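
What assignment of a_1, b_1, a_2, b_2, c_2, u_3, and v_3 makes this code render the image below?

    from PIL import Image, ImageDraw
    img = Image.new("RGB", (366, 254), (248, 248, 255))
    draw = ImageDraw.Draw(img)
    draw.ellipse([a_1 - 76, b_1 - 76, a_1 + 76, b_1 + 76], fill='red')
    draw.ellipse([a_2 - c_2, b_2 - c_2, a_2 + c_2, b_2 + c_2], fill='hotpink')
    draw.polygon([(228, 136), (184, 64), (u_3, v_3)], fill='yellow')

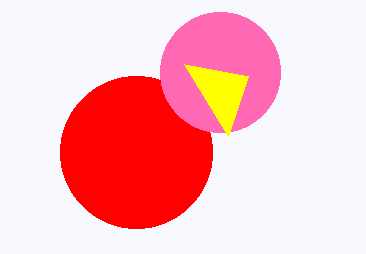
a_1 = 136
b_1 = 152
a_2 = 220
b_2 = 72
c_2 = 60
u_3 = 248
v_3 = 76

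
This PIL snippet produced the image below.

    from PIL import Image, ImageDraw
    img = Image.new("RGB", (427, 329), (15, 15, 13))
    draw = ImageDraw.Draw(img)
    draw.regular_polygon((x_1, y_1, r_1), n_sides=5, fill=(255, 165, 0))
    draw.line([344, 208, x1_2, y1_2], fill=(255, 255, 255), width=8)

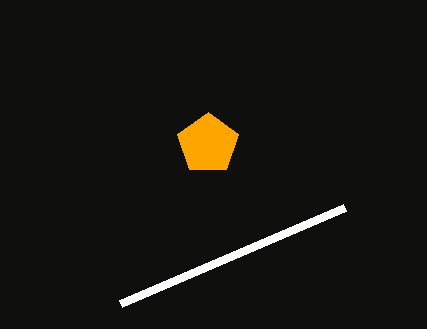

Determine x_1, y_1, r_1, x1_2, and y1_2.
x_1 = 208
y_1 = 144
r_1 = 32
x1_2 = 120
y1_2 = 304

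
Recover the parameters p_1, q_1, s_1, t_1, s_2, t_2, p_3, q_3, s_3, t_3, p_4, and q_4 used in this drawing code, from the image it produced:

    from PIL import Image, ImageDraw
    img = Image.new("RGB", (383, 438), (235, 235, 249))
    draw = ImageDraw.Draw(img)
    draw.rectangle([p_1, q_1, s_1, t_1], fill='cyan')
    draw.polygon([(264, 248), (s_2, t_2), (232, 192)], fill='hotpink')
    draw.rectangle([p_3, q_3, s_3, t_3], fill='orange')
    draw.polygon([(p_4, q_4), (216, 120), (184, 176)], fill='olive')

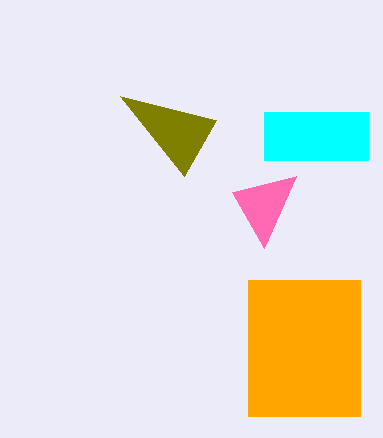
p_1 = 264; q_1 = 112; s_1 = 368; t_1 = 160; s_2 = 296; t_2 = 176; p_3 = 248; q_3 = 280; s_3 = 360; t_3 = 416; p_4 = 120; q_4 = 96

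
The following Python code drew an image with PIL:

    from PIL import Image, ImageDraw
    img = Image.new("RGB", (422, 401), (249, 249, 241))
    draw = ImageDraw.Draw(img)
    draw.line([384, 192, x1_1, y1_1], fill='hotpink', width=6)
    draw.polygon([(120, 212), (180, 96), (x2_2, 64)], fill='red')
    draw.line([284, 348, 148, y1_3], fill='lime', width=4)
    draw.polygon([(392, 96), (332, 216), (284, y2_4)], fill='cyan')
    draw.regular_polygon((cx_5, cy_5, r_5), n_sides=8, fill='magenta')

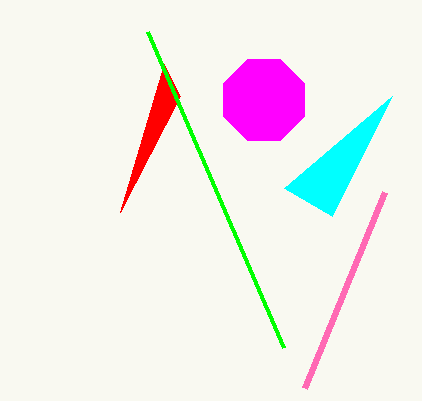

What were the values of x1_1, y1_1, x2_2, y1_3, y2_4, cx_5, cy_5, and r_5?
x1_1 = 304; y1_1 = 388; x2_2 = 164; y1_3 = 32; y2_4 = 188; cx_5 = 264; cy_5 = 100; r_5 = 44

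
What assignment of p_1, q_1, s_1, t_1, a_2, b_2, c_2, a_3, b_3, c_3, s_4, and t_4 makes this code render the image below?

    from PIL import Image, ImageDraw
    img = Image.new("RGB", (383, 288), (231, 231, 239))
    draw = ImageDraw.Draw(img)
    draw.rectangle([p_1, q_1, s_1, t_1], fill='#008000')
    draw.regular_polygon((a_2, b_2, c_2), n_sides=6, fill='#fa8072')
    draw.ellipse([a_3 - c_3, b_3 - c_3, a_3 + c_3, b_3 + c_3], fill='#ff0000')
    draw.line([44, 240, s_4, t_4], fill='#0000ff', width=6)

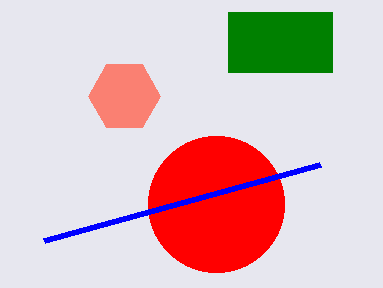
p_1 = 228; q_1 = 12; s_1 = 332; t_1 = 72; a_2 = 124; b_2 = 96; c_2 = 36; a_3 = 216; b_3 = 204; c_3 = 68; s_4 = 320; t_4 = 164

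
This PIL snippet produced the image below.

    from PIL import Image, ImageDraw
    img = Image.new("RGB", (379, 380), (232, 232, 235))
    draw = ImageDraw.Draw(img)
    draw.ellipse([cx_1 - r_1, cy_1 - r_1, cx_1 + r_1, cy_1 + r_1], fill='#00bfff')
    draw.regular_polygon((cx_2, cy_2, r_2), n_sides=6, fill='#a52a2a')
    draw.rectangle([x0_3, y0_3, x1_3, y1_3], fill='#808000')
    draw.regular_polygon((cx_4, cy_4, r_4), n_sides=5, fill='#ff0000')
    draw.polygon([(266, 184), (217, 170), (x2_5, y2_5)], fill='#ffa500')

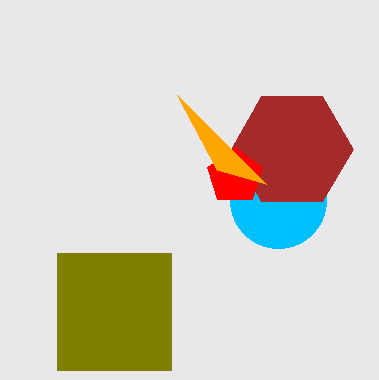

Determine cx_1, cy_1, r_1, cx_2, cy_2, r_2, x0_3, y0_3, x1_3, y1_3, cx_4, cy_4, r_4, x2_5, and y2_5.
cx_1 = 278, cy_1 = 200, r_1 = 48, cx_2 = 292, cy_2 = 149, r_2 = 61, x0_3 = 57, y0_3 = 253, x1_3 = 171, y1_3 = 370, cx_4 = 235, cy_4 = 176, r_4 = 29, x2_5 = 177, y2_5 = 95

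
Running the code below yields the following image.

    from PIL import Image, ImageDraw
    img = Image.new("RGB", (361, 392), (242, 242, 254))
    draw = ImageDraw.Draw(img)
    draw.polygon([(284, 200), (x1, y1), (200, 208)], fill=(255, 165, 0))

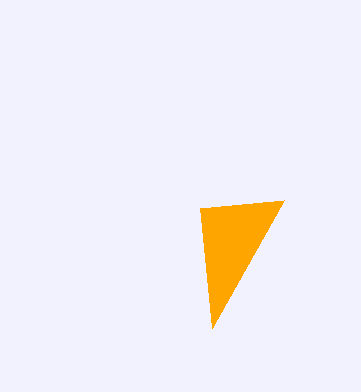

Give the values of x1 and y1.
x1 = 212, y1 = 328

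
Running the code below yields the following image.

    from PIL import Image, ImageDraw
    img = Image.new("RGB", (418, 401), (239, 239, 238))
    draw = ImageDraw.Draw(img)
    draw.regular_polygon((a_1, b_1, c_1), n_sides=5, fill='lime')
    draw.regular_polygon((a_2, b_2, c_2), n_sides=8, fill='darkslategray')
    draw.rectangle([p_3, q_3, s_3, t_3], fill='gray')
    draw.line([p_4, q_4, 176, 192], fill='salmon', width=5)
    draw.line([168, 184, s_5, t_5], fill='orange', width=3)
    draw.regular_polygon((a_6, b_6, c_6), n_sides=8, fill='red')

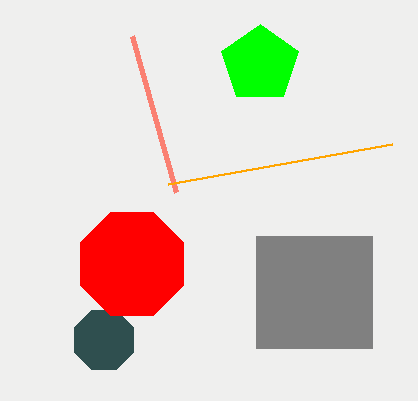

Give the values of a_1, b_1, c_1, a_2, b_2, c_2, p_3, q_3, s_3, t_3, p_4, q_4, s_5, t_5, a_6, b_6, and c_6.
a_1 = 260, b_1 = 64, c_1 = 40, a_2 = 104, b_2 = 340, c_2 = 32, p_3 = 256, q_3 = 236, s_3 = 372, t_3 = 348, p_4 = 132, q_4 = 36, s_5 = 392, t_5 = 144, a_6 = 132, b_6 = 264, c_6 = 56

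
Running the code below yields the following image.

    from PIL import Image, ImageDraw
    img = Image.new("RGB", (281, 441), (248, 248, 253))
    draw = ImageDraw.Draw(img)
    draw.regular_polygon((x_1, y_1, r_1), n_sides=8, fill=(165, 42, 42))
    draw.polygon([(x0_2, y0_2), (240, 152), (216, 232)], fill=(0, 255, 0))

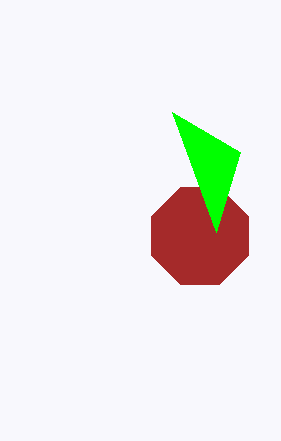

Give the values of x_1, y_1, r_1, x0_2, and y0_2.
x_1 = 200
y_1 = 236
r_1 = 52
x0_2 = 172
y0_2 = 112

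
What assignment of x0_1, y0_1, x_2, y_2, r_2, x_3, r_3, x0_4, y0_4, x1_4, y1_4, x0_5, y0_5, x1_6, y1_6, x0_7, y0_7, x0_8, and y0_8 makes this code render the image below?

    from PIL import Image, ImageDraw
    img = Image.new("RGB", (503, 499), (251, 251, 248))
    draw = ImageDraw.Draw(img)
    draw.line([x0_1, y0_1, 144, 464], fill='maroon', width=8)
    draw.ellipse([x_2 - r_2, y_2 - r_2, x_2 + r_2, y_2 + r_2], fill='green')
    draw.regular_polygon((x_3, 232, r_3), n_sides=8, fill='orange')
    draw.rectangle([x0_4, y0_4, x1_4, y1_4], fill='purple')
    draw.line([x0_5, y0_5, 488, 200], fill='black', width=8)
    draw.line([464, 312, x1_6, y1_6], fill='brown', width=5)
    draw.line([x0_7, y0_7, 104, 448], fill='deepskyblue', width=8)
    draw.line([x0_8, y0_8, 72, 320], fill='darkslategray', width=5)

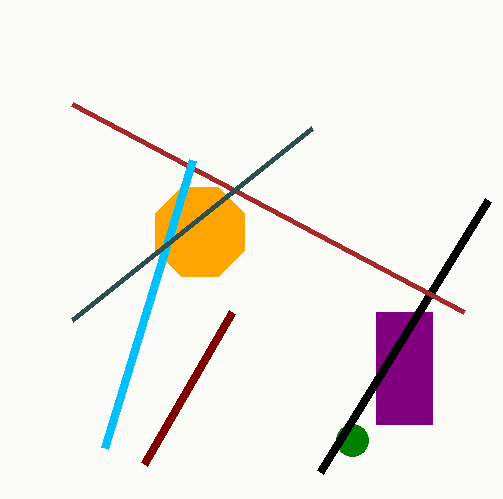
x0_1 = 232, y0_1 = 312, x_2 = 352, y_2 = 440, r_2 = 16, x_3 = 200, r_3 = 48, x0_4 = 376, y0_4 = 312, x1_4 = 432, y1_4 = 424, x0_5 = 320, y0_5 = 472, x1_6 = 72, y1_6 = 104, x0_7 = 192, y0_7 = 160, x0_8 = 312, y0_8 = 128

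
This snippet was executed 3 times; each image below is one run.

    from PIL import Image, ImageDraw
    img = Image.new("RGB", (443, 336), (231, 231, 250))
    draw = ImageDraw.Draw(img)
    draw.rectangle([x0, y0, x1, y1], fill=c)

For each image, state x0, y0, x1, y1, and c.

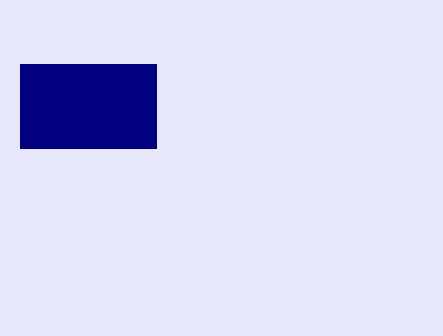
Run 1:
x0 = 20; y0 = 64; x1 = 156; y1 = 148; c = 'navy'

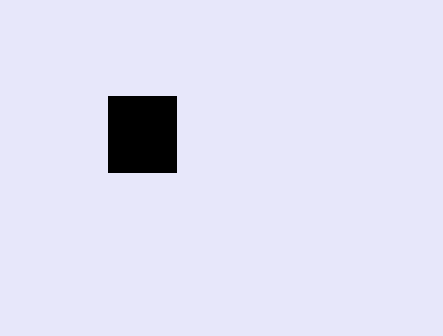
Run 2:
x0 = 108, y0 = 96, x1 = 176, y1 = 172, c = 'black'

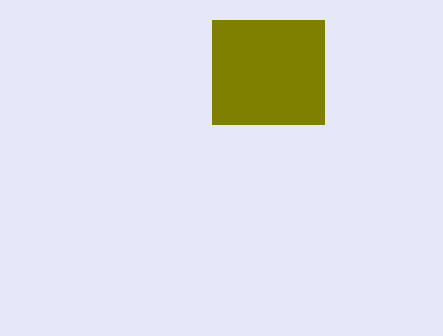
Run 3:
x0 = 212
y0 = 20
x1 = 324
y1 = 124
c = 'olive'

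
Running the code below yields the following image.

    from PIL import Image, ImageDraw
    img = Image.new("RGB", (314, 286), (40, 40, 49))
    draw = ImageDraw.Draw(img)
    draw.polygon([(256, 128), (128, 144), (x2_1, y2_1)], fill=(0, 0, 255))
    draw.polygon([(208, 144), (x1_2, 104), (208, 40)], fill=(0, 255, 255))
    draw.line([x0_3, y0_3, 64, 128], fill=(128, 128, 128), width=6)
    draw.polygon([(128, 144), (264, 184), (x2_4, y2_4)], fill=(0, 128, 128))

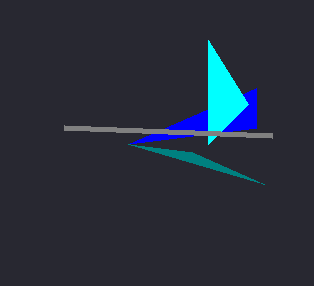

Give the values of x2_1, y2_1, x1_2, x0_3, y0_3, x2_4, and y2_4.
x2_1 = 256
y2_1 = 88
x1_2 = 248
x0_3 = 272
y0_3 = 136
x2_4 = 192
y2_4 = 152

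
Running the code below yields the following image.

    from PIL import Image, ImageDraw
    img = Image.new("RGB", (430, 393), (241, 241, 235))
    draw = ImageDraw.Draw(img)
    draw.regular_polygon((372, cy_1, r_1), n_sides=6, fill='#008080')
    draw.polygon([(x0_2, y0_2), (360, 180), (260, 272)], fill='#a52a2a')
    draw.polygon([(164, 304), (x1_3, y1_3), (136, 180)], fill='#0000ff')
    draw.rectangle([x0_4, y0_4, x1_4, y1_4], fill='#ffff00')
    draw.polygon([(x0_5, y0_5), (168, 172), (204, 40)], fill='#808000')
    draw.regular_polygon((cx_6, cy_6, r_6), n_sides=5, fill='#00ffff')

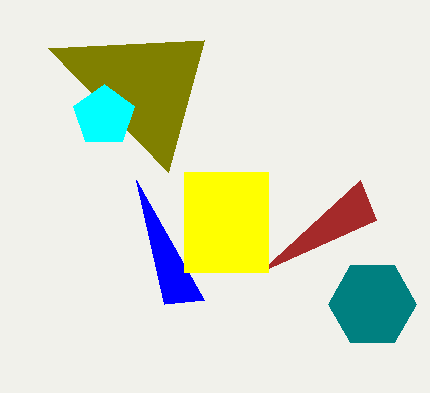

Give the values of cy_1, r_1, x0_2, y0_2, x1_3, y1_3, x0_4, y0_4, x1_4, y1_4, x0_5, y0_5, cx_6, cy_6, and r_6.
cy_1 = 304, r_1 = 44, x0_2 = 376, y0_2 = 220, x1_3 = 204, y1_3 = 300, x0_4 = 184, y0_4 = 172, x1_4 = 268, y1_4 = 272, x0_5 = 48, y0_5 = 48, cx_6 = 104, cy_6 = 116, r_6 = 32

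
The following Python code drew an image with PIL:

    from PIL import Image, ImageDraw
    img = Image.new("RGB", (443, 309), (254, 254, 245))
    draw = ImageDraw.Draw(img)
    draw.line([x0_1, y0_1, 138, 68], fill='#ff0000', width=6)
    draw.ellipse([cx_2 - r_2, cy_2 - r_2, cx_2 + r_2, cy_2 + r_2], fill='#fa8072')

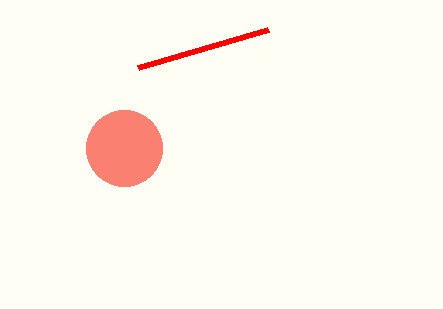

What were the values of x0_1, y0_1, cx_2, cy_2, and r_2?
x0_1 = 268; y0_1 = 30; cx_2 = 124; cy_2 = 148; r_2 = 38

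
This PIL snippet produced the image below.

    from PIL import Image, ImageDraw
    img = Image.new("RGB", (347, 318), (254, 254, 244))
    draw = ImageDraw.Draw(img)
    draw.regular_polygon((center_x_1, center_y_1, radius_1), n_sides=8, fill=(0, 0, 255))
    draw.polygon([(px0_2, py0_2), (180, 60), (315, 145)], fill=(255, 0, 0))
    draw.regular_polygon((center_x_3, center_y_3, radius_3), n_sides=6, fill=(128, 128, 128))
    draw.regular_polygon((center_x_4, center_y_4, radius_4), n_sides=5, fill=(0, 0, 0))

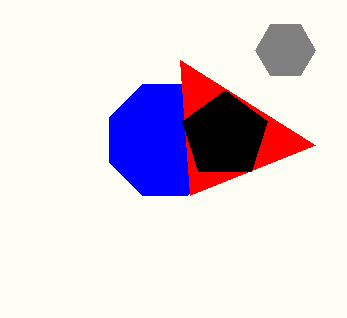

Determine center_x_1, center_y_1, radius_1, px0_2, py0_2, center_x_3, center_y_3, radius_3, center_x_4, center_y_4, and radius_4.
center_x_1 = 165; center_y_1 = 140; radius_1 = 60; px0_2 = 190; py0_2 = 195; center_x_3 = 285; center_y_3 = 50; radius_3 = 30; center_x_4 = 225; center_y_4 = 135; radius_4 = 45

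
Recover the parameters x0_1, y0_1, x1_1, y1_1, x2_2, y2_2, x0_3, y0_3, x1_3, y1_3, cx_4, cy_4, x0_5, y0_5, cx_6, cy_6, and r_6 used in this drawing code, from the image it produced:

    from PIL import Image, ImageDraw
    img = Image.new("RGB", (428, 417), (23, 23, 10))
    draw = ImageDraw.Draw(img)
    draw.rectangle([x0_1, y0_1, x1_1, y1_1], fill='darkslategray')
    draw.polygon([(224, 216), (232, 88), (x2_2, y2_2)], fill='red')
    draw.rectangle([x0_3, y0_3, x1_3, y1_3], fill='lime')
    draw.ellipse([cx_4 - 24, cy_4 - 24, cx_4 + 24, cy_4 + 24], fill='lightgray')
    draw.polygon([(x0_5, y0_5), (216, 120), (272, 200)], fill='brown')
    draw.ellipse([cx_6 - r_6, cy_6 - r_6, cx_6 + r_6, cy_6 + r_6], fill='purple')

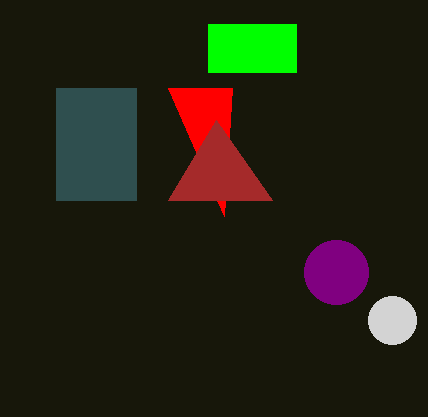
x0_1 = 56; y0_1 = 88; x1_1 = 136; y1_1 = 200; x2_2 = 168; y2_2 = 88; x0_3 = 208; y0_3 = 24; x1_3 = 296; y1_3 = 72; cx_4 = 392; cy_4 = 320; x0_5 = 168; y0_5 = 200; cx_6 = 336; cy_6 = 272; r_6 = 32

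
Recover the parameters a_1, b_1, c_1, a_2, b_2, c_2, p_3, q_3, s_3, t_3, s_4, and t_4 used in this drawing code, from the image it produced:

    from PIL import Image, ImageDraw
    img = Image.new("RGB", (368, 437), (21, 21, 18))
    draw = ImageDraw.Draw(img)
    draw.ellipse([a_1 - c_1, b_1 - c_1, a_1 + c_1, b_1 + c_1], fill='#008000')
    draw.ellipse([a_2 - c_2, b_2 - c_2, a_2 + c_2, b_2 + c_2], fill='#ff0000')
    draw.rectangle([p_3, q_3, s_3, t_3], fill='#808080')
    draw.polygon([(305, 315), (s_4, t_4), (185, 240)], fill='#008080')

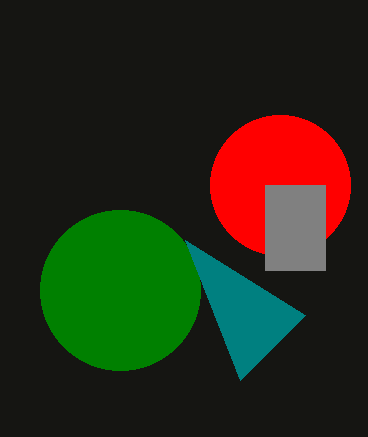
a_1 = 120, b_1 = 290, c_1 = 80, a_2 = 280, b_2 = 185, c_2 = 70, p_3 = 265, q_3 = 185, s_3 = 325, t_3 = 270, s_4 = 240, t_4 = 380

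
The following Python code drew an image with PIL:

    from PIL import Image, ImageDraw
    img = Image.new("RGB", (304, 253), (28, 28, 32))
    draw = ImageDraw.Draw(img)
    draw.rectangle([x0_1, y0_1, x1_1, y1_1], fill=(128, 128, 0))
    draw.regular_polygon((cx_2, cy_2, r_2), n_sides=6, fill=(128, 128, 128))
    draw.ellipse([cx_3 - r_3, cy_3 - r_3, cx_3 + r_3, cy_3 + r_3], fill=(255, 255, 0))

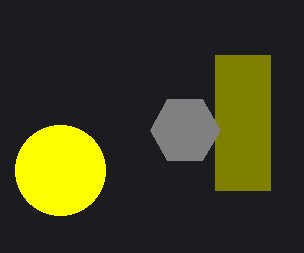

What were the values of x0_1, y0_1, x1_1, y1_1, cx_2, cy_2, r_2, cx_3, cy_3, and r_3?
x0_1 = 215
y0_1 = 55
x1_1 = 270
y1_1 = 190
cx_2 = 185
cy_2 = 130
r_2 = 35
cx_3 = 60
cy_3 = 170
r_3 = 45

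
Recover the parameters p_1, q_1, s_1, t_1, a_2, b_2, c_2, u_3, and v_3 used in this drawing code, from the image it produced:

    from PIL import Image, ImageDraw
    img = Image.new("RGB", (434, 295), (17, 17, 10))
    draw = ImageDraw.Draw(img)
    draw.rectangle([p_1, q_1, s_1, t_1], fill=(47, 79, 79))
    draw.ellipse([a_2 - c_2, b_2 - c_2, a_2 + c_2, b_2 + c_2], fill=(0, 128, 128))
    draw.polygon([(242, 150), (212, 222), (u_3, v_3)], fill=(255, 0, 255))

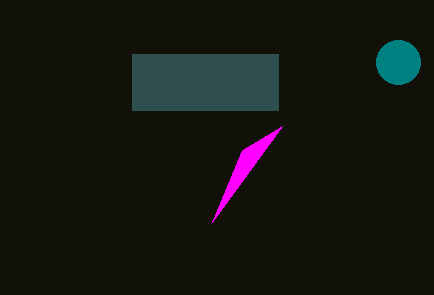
p_1 = 132; q_1 = 54; s_1 = 278; t_1 = 110; a_2 = 398; b_2 = 62; c_2 = 22; u_3 = 282; v_3 = 126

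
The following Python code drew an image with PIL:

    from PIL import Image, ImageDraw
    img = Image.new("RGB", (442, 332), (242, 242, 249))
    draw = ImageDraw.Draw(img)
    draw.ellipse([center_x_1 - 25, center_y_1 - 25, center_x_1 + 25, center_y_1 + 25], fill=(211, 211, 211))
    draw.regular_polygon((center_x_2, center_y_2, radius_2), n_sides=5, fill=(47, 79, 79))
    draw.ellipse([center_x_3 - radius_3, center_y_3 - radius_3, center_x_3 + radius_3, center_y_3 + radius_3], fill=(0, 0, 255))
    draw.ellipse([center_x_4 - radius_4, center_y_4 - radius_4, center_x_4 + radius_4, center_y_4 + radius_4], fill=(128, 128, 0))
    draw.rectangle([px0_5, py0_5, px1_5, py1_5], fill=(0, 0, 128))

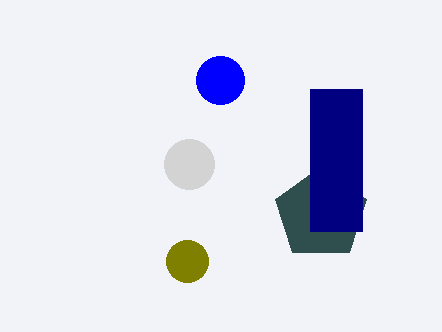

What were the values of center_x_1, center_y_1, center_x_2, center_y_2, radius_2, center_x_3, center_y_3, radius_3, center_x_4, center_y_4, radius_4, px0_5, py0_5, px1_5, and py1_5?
center_x_1 = 189; center_y_1 = 164; center_x_2 = 321; center_y_2 = 214; radius_2 = 48; center_x_3 = 220; center_y_3 = 80; radius_3 = 24; center_x_4 = 187; center_y_4 = 261; radius_4 = 21; px0_5 = 310; py0_5 = 89; px1_5 = 362; py1_5 = 231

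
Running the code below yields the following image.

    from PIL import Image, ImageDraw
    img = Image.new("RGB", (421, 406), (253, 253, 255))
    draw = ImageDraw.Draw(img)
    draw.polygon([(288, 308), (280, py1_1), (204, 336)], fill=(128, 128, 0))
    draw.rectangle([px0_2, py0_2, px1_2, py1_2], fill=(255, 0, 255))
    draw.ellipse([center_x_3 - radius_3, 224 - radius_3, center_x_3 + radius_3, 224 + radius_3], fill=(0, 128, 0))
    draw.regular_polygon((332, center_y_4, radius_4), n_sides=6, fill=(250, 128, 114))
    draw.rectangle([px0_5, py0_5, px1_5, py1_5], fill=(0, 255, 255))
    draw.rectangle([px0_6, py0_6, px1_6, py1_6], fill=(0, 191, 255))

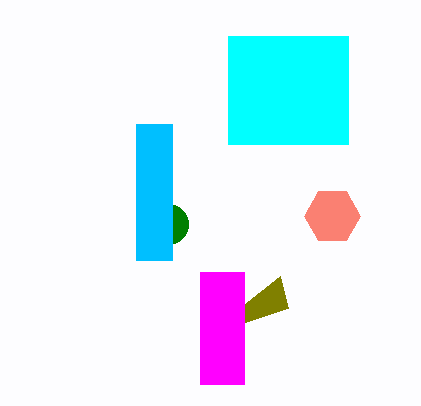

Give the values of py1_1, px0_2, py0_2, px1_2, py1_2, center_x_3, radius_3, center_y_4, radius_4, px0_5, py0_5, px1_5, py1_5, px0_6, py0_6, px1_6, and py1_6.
py1_1 = 276
px0_2 = 200
py0_2 = 272
px1_2 = 244
py1_2 = 384
center_x_3 = 168
radius_3 = 20
center_y_4 = 216
radius_4 = 28
px0_5 = 228
py0_5 = 36
px1_5 = 348
py1_5 = 144
px0_6 = 136
py0_6 = 124
px1_6 = 172
py1_6 = 260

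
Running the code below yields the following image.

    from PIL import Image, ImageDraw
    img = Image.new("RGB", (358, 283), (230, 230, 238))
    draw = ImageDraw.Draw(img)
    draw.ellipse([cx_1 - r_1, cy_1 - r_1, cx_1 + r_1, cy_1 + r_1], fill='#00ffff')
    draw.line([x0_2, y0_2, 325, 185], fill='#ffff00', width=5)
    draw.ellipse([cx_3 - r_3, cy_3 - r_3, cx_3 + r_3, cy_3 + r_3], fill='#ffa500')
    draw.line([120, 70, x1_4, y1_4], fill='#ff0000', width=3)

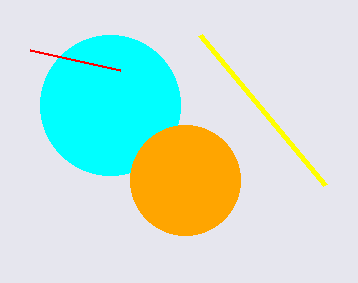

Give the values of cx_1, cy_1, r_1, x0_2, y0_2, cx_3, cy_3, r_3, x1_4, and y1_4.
cx_1 = 110; cy_1 = 105; r_1 = 70; x0_2 = 200; y0_2 = 35; cx_3 = 185; cy_3 = 180; r_3 = 55; x1_4 = 30; y1_4 = 50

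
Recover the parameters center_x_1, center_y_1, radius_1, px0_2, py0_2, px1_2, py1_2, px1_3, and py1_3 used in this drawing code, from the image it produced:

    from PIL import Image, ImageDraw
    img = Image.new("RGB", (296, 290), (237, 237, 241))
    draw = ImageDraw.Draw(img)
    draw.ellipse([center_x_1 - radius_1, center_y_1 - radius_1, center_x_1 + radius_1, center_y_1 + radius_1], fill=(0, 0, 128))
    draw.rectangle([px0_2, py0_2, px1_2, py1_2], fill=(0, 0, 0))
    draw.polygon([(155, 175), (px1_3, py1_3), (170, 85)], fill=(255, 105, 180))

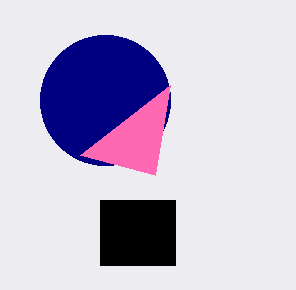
center_x_1 = 105, center_y_1 = 100, radius_1 = 65, px0_2 = 100, py0_2 = 200, px1_2 = 175, py1_2 = 265, px1_3 = 80, py1_3 = 155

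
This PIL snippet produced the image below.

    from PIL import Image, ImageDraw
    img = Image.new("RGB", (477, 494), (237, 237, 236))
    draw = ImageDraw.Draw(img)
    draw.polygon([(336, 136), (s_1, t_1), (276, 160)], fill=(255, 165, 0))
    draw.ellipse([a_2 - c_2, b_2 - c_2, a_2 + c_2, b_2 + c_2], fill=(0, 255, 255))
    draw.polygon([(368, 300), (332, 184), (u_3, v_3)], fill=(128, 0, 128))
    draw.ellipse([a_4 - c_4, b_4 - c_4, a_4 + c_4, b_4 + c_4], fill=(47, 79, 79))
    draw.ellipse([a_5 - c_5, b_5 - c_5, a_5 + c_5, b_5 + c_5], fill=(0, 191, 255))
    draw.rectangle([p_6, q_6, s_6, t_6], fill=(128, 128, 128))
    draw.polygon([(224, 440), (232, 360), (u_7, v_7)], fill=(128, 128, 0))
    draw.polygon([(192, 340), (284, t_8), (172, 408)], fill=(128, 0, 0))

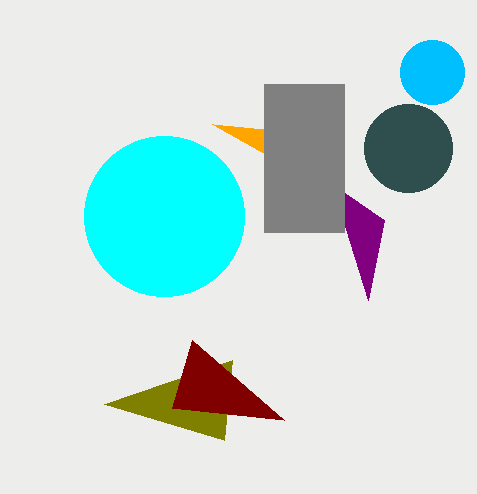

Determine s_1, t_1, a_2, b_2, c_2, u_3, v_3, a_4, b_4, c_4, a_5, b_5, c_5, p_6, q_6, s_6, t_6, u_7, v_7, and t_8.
s_1 = 212; t_1 = 124; a_2 = 164; b_2 = 216; c_2 = 80; u_3 = 384; v_3 = 220; a_4 = 408; b_4 = 148; c_4 = 44; a_5 = 432; b_5 = 72; c_5 = 32; p_6 = 264; q_6 = 84; s_6 = 344; t_6 = 232; u_7 = 104; v_7 = 404; t_8 = 420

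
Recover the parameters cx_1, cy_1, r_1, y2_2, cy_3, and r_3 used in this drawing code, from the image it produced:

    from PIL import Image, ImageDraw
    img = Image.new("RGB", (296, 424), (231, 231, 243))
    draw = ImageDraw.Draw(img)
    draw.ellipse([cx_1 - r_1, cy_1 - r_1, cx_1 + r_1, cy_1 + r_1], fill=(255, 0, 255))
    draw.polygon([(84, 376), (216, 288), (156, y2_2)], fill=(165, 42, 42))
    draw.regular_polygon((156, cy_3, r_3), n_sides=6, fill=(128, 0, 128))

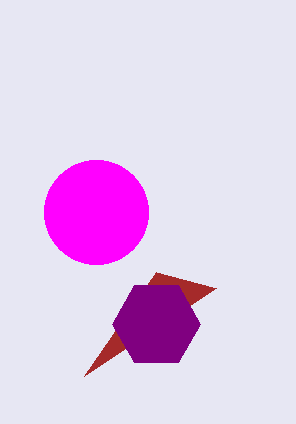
cx_1 = 96, cy_1 = 212, r_1 = 52, y2_2 = 272, cy_3 = 324, r_3 = 44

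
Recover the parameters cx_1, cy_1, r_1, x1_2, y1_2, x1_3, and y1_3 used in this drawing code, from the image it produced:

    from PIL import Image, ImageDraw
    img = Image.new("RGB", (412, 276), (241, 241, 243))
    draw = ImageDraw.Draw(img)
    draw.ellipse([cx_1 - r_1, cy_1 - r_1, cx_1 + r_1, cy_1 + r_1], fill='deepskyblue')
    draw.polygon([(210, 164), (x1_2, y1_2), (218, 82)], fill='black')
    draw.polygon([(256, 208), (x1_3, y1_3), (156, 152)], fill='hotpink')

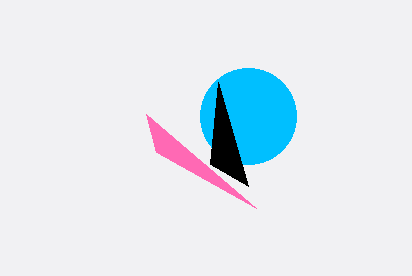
cx_1 = 248; cy_1 = 116; r_1 = 48; x1_2 = 248; y1_2 = 186; x1_3 = 146; y1_3 = 114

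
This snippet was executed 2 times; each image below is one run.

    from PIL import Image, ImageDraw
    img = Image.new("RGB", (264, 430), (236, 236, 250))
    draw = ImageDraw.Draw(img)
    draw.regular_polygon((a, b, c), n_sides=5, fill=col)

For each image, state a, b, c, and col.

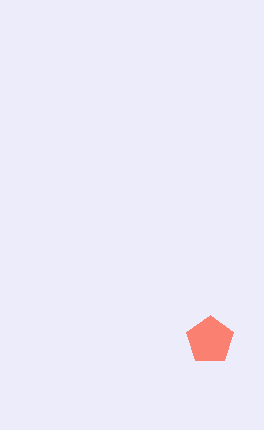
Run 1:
a = 210
b = 340
c = 25
col = 'salmon'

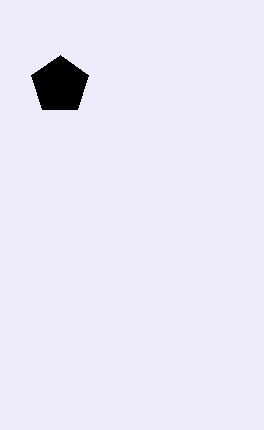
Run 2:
a = 60; b = 85; c = 30; col = 'black'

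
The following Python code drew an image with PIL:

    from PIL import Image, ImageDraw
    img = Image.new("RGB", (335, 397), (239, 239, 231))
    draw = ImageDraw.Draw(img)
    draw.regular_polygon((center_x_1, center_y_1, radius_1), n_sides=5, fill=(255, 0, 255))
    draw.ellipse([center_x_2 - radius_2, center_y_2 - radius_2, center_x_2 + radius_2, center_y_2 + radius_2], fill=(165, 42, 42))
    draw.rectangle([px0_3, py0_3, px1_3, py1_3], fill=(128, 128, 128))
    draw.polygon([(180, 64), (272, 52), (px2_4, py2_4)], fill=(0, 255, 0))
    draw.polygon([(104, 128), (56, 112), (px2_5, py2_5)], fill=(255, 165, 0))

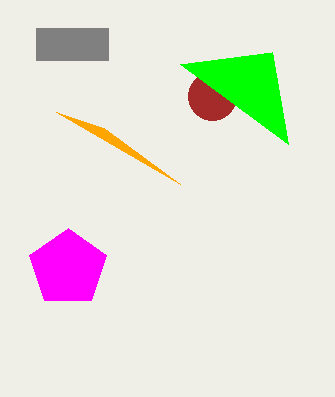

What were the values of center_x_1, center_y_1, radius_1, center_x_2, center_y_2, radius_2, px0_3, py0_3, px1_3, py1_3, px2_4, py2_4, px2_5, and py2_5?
center_x_1 = 68
center_y_1 = 268
radius_1 = 40
center_x_2 = 212
center_y_2 = 96
radius_2 = 24
px0_3 = 36
py0_3 = 28
px1_3 = 108
py1_3 = 60
px2_4 = 288
py2_4 = 144
px2_5 = 180
py2_5 = 184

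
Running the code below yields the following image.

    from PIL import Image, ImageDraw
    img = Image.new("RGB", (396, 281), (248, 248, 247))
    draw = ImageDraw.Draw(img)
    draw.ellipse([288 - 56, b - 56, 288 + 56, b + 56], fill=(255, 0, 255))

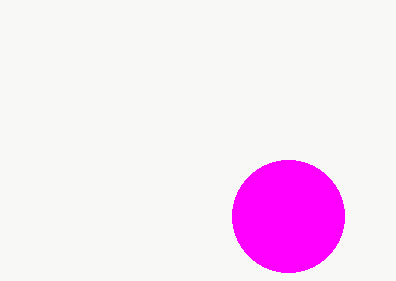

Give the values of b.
b = 216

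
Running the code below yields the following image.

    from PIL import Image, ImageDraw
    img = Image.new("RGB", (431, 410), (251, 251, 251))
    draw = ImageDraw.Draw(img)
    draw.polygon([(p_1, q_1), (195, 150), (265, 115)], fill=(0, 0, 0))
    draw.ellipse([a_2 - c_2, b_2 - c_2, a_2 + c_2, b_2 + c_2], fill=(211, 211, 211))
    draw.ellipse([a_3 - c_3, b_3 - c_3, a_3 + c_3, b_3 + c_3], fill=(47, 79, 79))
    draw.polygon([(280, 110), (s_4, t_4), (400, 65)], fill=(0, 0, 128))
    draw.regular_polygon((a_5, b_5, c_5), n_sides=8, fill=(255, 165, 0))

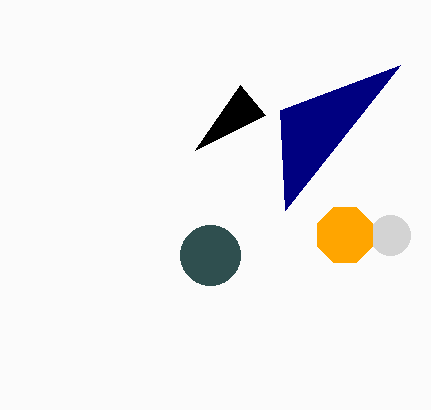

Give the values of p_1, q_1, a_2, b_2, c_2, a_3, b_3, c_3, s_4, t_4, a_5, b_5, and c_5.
p_1 = 240; q_1 = 85; a_2 = 390; b_2 = 235; c_2 = 20; a_3 = 210; b_3 = 255; c_3 = 30; s_4 = 285; t_4 = 210; a_5 = 345; b_5 = 235; c_5 = 30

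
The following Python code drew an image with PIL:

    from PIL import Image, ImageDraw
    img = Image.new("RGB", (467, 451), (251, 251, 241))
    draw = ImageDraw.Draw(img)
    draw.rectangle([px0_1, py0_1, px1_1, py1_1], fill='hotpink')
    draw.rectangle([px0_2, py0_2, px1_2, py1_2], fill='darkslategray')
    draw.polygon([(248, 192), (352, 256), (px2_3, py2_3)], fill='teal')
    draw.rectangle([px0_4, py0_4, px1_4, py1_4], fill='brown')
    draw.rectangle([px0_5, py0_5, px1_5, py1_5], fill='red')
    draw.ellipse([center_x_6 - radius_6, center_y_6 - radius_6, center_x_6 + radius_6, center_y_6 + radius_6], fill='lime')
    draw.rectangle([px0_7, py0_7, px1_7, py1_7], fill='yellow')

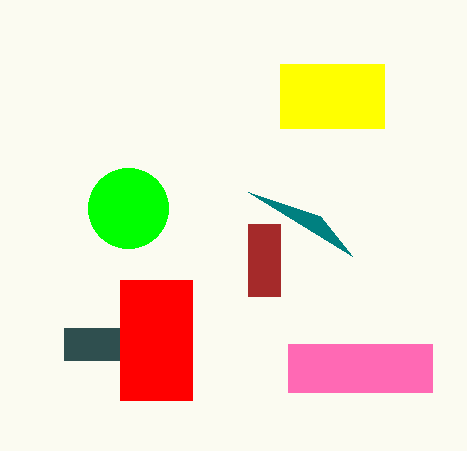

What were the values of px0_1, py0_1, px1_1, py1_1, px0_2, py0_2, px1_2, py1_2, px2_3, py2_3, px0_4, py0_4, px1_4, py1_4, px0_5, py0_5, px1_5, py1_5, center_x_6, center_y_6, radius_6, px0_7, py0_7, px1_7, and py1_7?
px0_1 = 288
py0_1 = 344
px1_1 = 432
py1_1 = 392
px0_2 = 64
py0_2 = 328
px1_2 = 120
py1_2 = 360
px2_3 = 320
py2_3 = 216
px0_4 = 248
py0_4 = 224
px1_4 = 280
py1_4 = 296
px0_5 = 120
py0_5 = 280
px1_5 = 192
py1_5 = 400
center_x_6 = 128
center_y_6 = 208
radius_6 = 40
px0_7 = 280
py0_7 = 64
px1_7 = 384
py1_7 = 128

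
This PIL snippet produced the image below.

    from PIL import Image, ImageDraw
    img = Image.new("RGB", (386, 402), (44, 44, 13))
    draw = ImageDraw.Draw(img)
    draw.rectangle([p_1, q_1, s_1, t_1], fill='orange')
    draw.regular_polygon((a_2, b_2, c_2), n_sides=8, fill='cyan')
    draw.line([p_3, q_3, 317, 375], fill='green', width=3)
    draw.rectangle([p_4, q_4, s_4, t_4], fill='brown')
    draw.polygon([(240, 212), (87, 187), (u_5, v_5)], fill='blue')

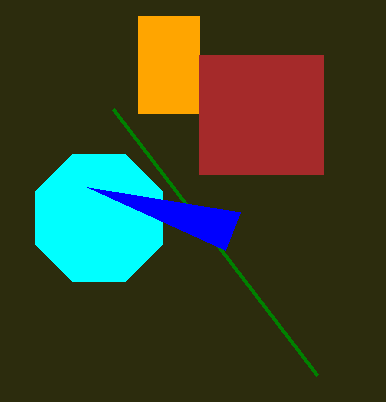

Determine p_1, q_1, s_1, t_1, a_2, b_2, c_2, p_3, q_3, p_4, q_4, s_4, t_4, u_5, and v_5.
p_1 = 138
q_1 = 16
s_1 = 199
t_1 = 113
a_2 = 99
b_2 = 218
c_2 = 69
p_3 = 113
q_3 = 109
p_4 = 199
q_4 = 55
s_4 = 323
t_4 = 174
u_5 = 225
v_5 = 250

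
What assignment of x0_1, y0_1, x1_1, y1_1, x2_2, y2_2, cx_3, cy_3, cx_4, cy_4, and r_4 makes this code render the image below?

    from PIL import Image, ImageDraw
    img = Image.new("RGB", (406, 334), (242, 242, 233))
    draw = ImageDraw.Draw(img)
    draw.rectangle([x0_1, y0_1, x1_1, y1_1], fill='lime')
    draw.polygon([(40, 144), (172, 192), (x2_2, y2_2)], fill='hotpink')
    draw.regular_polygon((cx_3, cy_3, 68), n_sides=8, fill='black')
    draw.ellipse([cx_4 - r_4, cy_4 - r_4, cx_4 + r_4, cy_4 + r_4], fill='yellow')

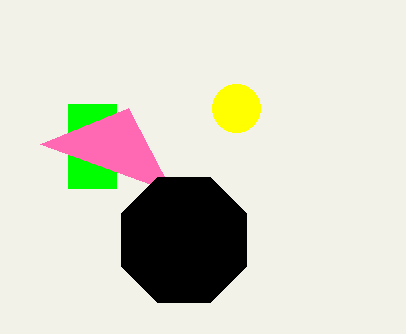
x0_1 = 68; y0_1 = 104; x1_1 = 116; y1_1 = 188; x2_2 = 128; y2_2 = 108; cx_3 = 184; cy_3 = 240; cx_4 = 236; cy_4 = 108; r_4 = 24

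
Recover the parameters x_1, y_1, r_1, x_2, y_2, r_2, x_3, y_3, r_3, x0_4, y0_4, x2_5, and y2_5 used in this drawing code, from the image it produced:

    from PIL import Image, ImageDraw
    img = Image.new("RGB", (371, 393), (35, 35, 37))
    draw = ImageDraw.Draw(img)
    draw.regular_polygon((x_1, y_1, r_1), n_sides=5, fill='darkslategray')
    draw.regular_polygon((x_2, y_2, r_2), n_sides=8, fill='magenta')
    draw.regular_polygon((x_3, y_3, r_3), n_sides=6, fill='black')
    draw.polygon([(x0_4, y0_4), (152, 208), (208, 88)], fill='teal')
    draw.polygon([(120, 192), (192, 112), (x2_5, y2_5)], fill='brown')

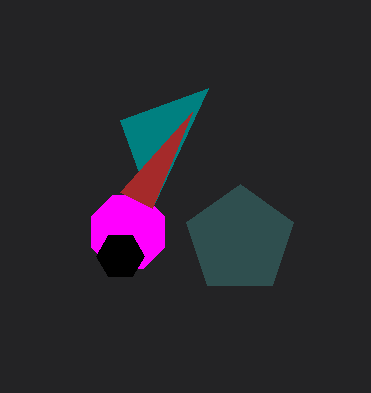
x_1 = 240; y_1 = 240; r_1 = 56; x_2 = 128; y_2 = 232; r_2 = 40; x_3 = 120; y_3 = 256; r_3 = 24; x0_4 = 120; y0_4 = 120; x2_5 = 152; y2_5 = 208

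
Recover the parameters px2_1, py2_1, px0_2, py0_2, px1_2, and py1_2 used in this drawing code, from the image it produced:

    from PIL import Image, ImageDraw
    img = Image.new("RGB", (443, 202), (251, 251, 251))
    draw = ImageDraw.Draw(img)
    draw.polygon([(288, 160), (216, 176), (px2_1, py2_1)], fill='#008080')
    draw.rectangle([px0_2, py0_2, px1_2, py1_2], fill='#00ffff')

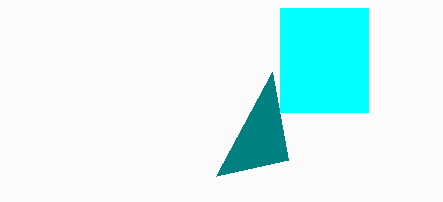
px2_1 = 272; py2_1 = 72; px0_2 = 280; py0_2 = 8; px1_2 = 368; py1_2 = 112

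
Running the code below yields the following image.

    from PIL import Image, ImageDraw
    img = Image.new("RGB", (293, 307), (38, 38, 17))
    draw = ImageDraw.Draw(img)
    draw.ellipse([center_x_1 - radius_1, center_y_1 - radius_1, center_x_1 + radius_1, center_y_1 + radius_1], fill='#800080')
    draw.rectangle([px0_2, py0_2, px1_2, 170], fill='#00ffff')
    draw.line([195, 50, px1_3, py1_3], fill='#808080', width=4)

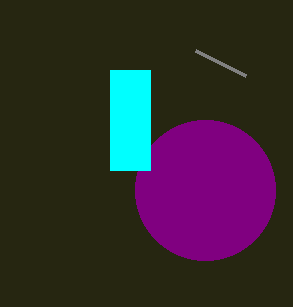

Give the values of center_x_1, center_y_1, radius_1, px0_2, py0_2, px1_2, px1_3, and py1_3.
center_x_1 = 205
center_y_1 = 190
radius_1 = 70
px0_2 = 110
py0_2 = 70
px1_2 = 150
px1_3 = 245
py1_3 = 75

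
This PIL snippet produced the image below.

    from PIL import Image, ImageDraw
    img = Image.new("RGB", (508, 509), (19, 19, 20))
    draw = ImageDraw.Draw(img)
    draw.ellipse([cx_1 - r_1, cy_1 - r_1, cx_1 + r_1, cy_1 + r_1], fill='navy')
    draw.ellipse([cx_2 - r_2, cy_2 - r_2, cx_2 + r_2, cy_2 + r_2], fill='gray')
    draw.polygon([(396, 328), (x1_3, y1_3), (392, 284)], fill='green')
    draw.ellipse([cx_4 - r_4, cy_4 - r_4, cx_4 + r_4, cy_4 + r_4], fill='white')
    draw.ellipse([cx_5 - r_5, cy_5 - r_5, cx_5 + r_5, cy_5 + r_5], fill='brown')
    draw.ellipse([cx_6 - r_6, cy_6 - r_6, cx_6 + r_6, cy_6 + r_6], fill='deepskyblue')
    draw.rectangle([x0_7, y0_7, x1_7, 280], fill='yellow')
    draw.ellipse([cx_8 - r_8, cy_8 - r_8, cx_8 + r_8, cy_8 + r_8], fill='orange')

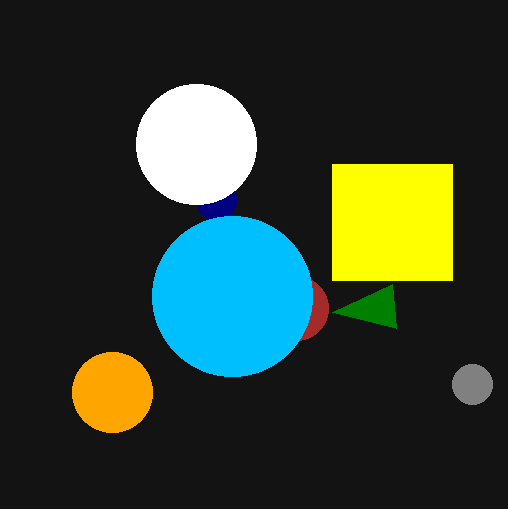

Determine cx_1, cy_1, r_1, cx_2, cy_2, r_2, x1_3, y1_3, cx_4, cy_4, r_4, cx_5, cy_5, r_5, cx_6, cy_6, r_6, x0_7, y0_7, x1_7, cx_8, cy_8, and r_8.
cx_1 = 216
cy_1 = 200
r_1 = 20
cx_2 = 472
cy_2 = 384
r_2 = 20
x1_3 = 332
y1_3 = 312
cx_4 = 196
cy_4 = 144
r_4 = 60
cx_5 = 296
cy_5 = 308
r_5 = 32
cx_6 = 232
cy_6 = 296
r_6 = 80
x0_7 = 332
y0_7 = 164
x1_7 = 452
cx_8 = 112
cy_8 = 392
r_8 = 40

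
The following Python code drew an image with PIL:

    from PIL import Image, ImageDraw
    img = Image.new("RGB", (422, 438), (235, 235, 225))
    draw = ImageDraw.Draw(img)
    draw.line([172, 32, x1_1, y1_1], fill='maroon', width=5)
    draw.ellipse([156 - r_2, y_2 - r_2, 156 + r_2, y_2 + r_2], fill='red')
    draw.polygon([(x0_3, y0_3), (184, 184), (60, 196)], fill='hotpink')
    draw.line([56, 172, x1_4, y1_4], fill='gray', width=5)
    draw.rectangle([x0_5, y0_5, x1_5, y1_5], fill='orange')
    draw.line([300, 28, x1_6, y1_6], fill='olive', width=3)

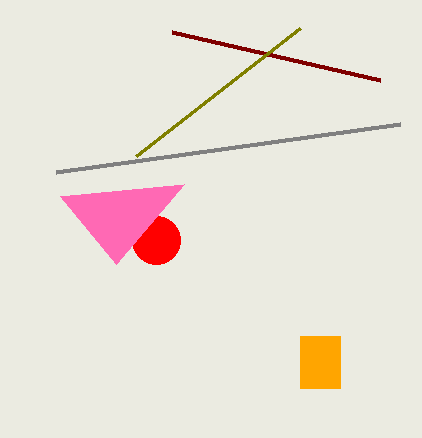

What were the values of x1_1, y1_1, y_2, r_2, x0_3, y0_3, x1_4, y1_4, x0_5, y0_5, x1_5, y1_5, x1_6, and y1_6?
x1_1 = 380, y1_1 = 80, y_2 = 240, r_2 = 24, x0_3 = 116, y0_3 = 264, x1_4 = 400, y1_4 = 124, x0_5 = 300, y0_5 = 336, x1_5 = 340, y1_5 = 388, x1_6 = 136, y1_6 = 156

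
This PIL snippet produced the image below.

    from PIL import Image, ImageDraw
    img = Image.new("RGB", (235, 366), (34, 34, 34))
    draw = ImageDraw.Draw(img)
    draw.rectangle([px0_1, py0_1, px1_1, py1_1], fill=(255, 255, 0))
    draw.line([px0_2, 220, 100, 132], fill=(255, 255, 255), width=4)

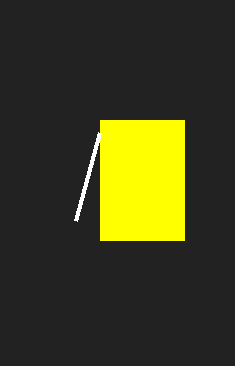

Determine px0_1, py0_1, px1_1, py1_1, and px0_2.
px0_1 = 100, py0_1 = 120, px1_1 = 184, py1_1 = 240, px0_2 = 76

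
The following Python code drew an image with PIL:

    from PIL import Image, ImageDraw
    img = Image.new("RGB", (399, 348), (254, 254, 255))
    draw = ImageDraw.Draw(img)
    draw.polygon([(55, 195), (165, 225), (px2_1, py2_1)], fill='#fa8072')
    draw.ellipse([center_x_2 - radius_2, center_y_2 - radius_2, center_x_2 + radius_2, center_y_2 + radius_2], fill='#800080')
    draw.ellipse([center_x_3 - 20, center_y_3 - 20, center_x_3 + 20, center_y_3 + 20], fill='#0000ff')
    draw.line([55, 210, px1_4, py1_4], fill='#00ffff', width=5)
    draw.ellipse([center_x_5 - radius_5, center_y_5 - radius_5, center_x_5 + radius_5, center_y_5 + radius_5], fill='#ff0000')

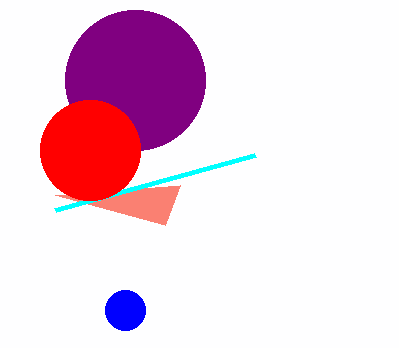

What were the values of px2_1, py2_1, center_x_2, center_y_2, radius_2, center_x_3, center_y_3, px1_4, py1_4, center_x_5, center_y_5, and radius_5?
px2_1 = 180
py2_1 = 185
center_x_2 = 135
center_y_2 = 80
radius_2 = 70
center_x_3 = 125
center_y_3 = 310
px1_4 = 255
py1_4 = 155
center_x_5 = 90
center_y_5 = 150
radius_5 = 50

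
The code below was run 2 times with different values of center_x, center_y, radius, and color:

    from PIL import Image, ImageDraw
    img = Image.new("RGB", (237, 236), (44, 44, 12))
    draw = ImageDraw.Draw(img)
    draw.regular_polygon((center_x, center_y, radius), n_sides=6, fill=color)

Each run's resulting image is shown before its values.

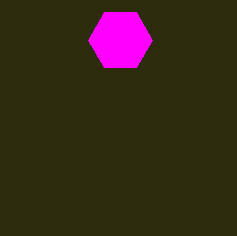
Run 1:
center_x = 120; center_y = 40; radius = 32; color = 'magenta'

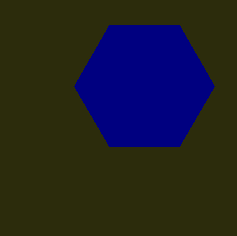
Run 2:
center_x = 144
center_y = 86
radius = 70
color = 'navy'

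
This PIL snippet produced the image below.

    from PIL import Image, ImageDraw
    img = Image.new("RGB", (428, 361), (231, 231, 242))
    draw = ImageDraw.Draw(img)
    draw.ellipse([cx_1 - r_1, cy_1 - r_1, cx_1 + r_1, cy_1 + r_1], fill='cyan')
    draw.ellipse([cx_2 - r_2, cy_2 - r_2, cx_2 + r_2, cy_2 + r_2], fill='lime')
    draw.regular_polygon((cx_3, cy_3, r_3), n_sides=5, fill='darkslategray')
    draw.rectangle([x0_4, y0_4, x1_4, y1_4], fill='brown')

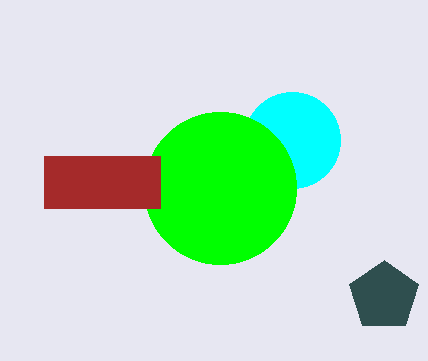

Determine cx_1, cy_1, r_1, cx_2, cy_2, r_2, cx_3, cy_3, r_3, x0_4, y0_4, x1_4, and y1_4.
cx_1 = 292, cy_1 = 140, r_1 = 48, cx_2 = 220, cy_2 = 188, r_2 = 76, cx_3 = 384, cy_3 = 296, r_3 = 36, x0_4 = 44, y0_4 = 156, x1_4 = 160, y1_4 = 208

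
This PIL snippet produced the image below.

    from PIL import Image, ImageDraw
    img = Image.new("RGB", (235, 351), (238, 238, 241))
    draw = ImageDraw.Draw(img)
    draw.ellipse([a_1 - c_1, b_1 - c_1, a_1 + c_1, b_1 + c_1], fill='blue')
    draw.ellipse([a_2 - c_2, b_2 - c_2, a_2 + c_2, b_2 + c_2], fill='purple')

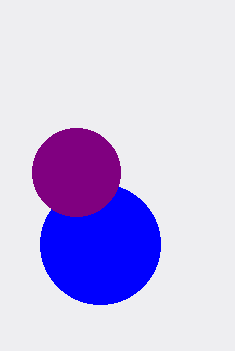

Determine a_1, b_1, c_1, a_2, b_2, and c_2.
a_1 = 100
b_1 = 244
c_1 = 60
a_2 = 76
b_2 = 172
c_2 = 44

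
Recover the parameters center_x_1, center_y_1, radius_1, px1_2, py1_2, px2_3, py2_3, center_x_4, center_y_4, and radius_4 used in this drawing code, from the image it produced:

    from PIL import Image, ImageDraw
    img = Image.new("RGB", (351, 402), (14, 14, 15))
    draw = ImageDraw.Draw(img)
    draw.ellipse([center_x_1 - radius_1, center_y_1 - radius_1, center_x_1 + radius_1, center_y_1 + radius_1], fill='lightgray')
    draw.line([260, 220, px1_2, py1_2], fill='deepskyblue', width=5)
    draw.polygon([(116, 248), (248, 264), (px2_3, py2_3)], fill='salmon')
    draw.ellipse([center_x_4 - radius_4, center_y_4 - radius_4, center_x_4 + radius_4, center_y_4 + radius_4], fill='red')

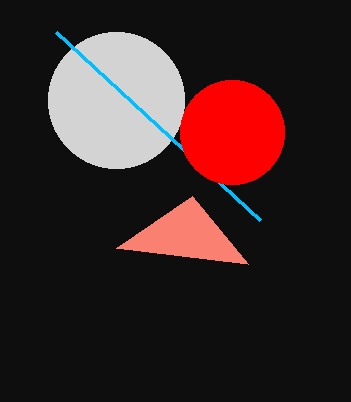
center_x_1 = 116; center_y_1 = 100; radius_1 = 68; px1_2 = 56; py1_2 = 32; px2_3 = 192; py2_3 = 196; center_x_4 = 232; center_y_4 = 132; radius_4 = 52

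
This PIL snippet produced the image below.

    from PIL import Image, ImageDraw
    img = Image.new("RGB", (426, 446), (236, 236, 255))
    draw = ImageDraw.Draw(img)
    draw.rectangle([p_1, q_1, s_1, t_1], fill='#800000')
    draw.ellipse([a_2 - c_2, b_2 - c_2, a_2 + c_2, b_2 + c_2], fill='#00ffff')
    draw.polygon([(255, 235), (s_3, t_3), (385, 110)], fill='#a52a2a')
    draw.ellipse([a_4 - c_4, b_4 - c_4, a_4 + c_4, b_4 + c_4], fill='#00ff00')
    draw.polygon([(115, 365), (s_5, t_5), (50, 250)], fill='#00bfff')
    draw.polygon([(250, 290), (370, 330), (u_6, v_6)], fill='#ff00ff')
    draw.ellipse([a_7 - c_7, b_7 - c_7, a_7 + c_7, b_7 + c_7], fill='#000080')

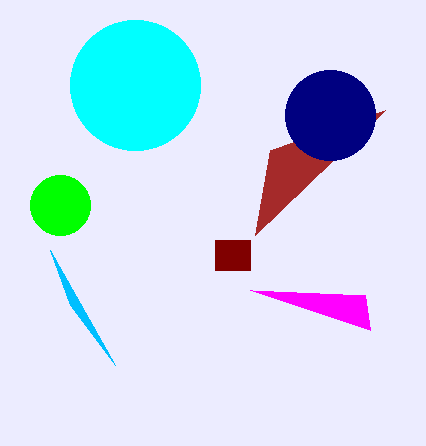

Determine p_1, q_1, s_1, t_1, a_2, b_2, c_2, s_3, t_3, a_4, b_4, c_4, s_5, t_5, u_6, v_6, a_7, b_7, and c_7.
p_1 = 215
q_1 = 240
s_1 = 250
t_1 = 270
a_2 = 135
b_2 = 85
c_2 = 65
s_3 = 270
t_3 = 150
a_4 = 60
b_4 = 205
c_4 = 30
s_5 = 70
t_5 = 305
u_6 = 365
v_6 = 295
a_7 = 330
b_7 = 115
c_7 = 45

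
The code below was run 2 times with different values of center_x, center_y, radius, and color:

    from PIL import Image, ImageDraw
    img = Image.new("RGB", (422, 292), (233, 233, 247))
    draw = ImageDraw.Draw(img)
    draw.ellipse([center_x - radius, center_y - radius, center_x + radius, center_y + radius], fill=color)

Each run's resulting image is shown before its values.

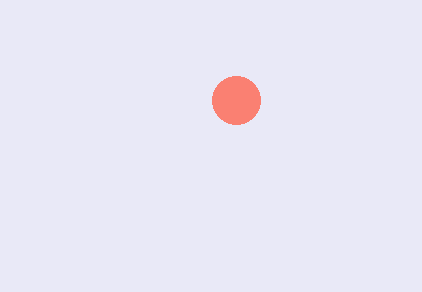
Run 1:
center_x = 236, center_y = 100, radius = 24, color = 'salmon'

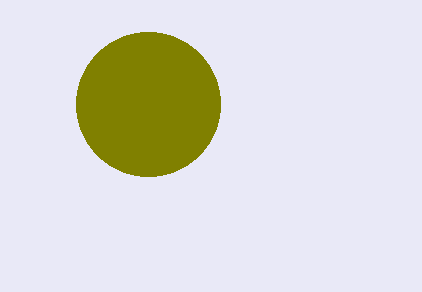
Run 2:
center_x = 148
center_y = 104
radius = 72
color = 'olive'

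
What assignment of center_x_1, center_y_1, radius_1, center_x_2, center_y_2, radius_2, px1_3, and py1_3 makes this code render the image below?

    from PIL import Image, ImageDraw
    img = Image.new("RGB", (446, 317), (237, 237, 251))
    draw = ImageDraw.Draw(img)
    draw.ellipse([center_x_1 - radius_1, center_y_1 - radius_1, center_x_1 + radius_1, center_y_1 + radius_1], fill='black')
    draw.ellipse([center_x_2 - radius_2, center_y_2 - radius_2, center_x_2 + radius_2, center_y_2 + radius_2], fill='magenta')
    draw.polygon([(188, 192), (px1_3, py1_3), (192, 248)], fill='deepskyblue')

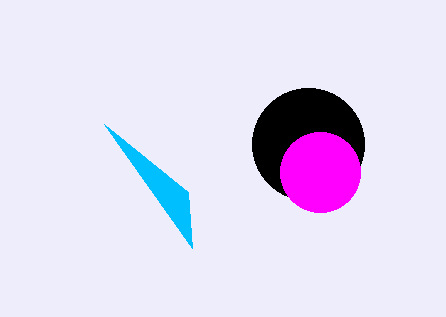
center_x_1 = 308
center_y_1 = 144
radius_1 = 56
center_x_2 = 320
center_y_2 = 172
radius_2 = 40
px1_3 = 104
py1_3 = 124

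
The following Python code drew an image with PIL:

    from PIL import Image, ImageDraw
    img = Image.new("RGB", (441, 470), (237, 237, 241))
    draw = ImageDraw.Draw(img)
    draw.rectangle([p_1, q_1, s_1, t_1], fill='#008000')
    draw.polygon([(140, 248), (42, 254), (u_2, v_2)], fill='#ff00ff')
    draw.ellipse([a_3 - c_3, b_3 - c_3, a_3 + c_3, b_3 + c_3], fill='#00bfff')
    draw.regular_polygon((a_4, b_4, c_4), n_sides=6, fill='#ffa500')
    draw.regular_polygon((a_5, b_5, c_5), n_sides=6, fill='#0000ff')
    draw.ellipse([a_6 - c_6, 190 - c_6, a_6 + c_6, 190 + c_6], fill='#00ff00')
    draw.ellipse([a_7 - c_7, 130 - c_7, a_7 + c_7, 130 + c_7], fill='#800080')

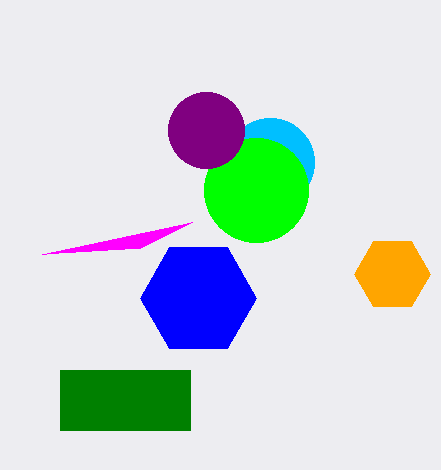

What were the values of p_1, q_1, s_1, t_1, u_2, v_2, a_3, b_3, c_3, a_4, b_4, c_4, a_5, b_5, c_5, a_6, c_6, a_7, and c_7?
p_1 = 60, q_1 = 370, s_1 = 190, t_1 = 430, u_2 = 192, v_2 = 222, a_3 = 270, b_3 = 162, c_3 = 44, a_4 = 392, b_4 = 274, c_4 = 38, a_5 = 198, b_5 = 298, c_5 = 58, a_6 = 256, c_6 = 52, a_7 = 206, c_7 = 38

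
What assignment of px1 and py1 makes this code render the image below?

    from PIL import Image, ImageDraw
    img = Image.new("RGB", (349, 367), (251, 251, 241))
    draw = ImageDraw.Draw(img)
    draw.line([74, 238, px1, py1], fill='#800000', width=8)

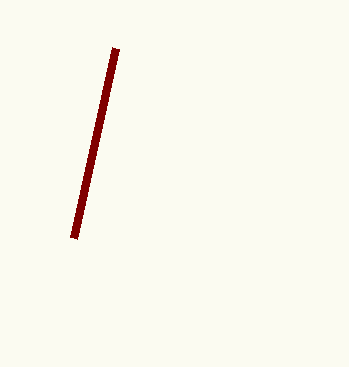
px1 = 116
py1 = 48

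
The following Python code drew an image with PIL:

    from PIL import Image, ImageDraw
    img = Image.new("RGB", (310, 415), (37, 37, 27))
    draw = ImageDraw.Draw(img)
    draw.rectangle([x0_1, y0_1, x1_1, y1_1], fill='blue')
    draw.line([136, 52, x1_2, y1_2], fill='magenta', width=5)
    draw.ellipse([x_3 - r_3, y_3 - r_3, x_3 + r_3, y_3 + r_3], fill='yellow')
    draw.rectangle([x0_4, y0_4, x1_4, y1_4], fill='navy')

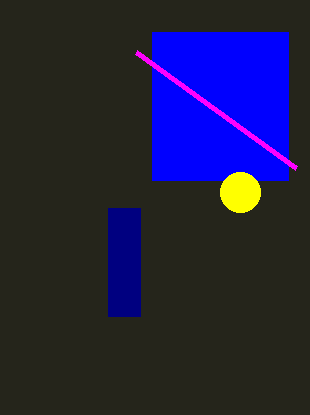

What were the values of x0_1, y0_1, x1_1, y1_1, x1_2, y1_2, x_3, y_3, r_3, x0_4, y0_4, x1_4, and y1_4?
x0_1 = 152, y0_1 = 32, x1_1 = 288, y1_1 = 180, x1_2 = 296, y1_2 = 168, x_3 = 240, y_3 = 192, r_3 = 20, x0_4 = 108, y0_4 = 208, x1_4 = 140, y1_4 = 316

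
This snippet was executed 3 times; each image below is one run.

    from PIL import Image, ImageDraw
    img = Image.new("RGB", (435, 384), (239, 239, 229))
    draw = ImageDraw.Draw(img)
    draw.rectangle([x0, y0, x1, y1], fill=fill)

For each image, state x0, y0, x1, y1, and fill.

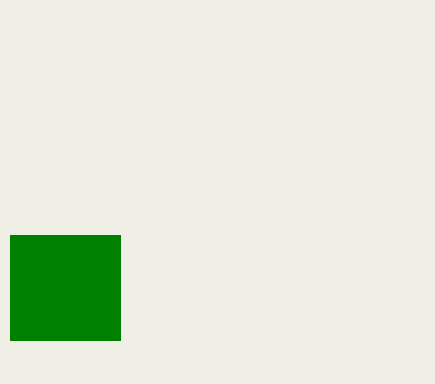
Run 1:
x0 = 10, y0 = 235, x1 = 120, y1 = 340, fill = 'green'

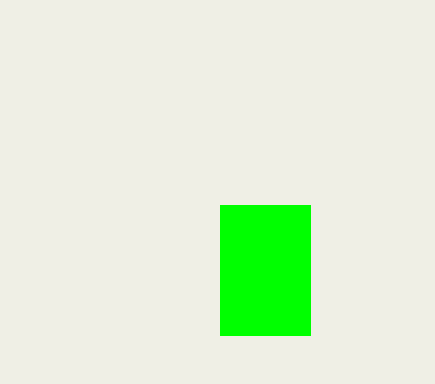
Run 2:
x0 = 220, y0 = 205, x1 = 310, y1 = 335, fill = 'lime'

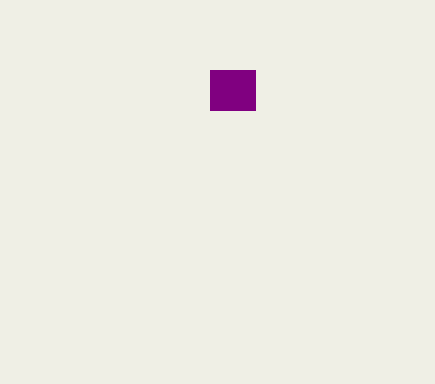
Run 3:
x0 = 210, y0 = 70, x1 = 255, y1 = 110, fill = 'purple'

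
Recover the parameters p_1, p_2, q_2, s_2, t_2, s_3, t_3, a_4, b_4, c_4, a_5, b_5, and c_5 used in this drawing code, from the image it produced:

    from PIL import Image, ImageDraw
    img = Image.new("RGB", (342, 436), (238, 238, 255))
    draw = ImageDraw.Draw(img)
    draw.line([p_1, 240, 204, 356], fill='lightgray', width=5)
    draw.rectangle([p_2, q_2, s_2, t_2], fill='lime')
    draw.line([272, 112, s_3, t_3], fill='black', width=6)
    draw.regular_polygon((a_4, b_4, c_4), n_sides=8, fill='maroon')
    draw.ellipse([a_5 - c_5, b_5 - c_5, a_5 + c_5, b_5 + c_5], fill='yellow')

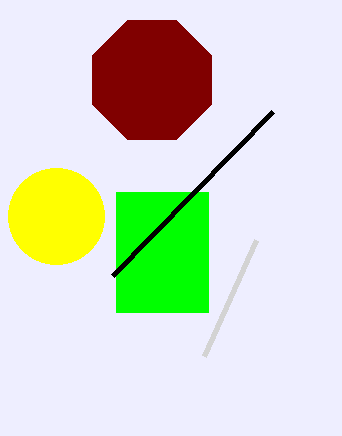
p_1 = 256; p_2 = 116; q_2 = 192; s_2 = 208; t_2 = 312; s_3 = 112; t_3 = 276; a_4 = 152; b_4 = 80; c_4 = 64; a_5 = 56; b_5 = 216; c_5 = 48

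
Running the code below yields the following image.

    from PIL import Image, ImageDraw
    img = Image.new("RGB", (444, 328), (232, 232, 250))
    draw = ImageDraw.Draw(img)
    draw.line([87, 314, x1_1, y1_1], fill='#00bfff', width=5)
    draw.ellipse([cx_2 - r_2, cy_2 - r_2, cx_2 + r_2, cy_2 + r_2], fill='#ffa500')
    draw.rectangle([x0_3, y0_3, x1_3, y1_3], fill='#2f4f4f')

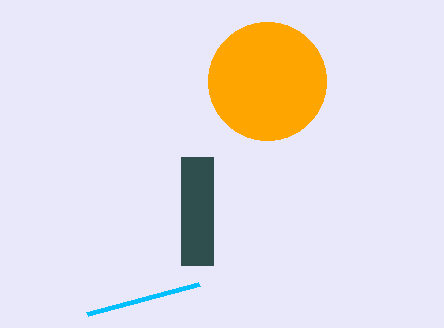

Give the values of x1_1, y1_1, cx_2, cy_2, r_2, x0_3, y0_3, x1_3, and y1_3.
x1_1 = 199; y1_1 = 284; cx_2 = 267; cy_2 = 81; r_2 = 59; x0_3 = 181; y0_3 = 157; x1_3 = 213; y1_3 = 265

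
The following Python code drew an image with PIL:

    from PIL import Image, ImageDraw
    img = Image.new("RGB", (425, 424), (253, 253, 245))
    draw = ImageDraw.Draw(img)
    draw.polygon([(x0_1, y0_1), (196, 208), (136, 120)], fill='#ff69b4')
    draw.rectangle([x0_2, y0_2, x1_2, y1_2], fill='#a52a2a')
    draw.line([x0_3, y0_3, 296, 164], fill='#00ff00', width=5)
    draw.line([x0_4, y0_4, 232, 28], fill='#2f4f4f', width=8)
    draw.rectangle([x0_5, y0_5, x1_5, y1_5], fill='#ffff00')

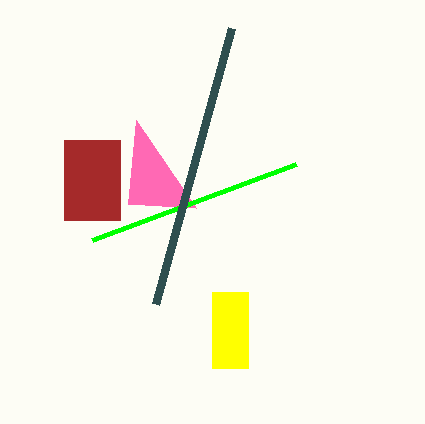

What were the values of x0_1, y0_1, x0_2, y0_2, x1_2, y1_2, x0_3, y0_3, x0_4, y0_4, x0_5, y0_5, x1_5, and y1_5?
x0_1 = 128; y0_1 = 204; x0_2 = 64; y0_2 = 140; x1_2 = 120; y1_2 = 220; x0_3 = 92; y0_3 = 240; x0_4 = 156; y0_4 = 304; x0_5 = 212; y0_5 = 292; x1_5 = 248; y1_5 = 368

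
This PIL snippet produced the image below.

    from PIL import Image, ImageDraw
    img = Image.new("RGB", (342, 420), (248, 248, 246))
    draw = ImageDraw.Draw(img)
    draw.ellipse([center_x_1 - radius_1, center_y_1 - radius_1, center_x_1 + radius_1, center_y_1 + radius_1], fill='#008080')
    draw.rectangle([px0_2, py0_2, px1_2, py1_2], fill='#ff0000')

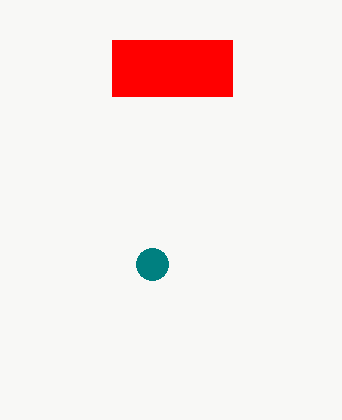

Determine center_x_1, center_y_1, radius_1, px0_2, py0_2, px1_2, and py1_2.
center_x_1 = 152, center_y_1 = 264, radius_1 = 16, px0_2 = 112, py0_2 = 40, px1_2 = 232, py1_2 = 96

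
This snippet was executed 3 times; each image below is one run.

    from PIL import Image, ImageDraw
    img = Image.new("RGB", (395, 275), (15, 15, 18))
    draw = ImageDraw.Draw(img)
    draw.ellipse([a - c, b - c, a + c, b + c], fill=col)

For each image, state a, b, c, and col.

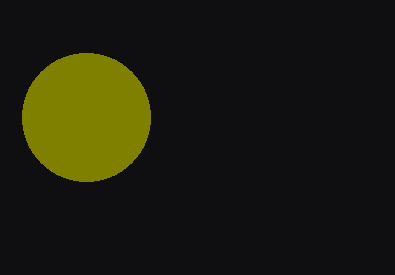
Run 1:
a = 86; b = 117; c = 64; col = 'olive'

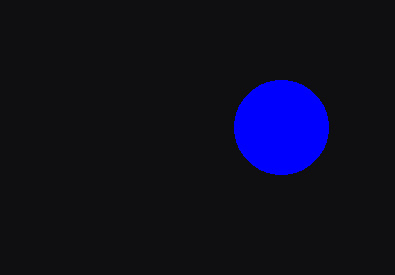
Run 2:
a = 281; b = 127; c = 47; col = 'blue'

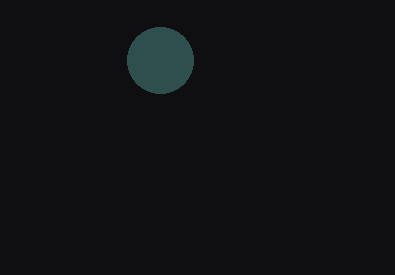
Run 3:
a = 160; b = 60; c = 33; col = 'darkslategray'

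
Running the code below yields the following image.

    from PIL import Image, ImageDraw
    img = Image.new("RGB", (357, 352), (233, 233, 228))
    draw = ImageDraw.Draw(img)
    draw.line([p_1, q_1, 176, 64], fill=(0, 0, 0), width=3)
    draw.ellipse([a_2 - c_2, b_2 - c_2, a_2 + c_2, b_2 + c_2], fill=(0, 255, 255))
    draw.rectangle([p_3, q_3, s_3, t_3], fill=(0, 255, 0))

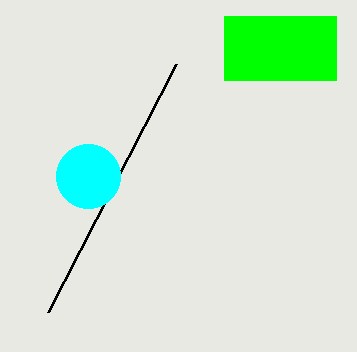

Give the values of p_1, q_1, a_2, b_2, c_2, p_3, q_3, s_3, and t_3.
p_1 = 48; q_1 = 312; a_2 = 88; b_2 = 176; c_2 = 32; p_3 = 224; q_3 = 16; s_3 = 336; t_3 = 80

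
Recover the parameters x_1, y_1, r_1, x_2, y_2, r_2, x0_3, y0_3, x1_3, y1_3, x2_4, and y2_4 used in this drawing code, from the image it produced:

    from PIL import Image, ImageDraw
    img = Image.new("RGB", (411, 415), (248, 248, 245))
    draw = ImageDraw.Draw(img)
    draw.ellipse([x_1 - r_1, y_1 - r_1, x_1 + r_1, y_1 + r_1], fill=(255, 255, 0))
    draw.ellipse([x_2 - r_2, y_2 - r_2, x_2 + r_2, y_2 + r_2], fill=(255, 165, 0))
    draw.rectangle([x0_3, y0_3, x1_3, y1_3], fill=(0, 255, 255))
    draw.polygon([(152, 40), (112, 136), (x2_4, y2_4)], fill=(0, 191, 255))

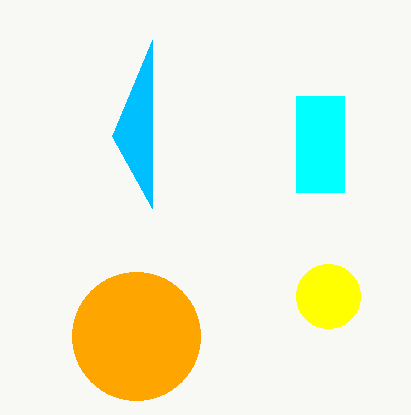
x_1 = 328
y_1 = 296
r_1 = 32
x_2 = 136
y_2 = 336
r_2 = 64
x0_3 = 296
y0_3 = 96
x1_3 = 344
y1_3 = 192
x2_4 = 152
y2_4 = 208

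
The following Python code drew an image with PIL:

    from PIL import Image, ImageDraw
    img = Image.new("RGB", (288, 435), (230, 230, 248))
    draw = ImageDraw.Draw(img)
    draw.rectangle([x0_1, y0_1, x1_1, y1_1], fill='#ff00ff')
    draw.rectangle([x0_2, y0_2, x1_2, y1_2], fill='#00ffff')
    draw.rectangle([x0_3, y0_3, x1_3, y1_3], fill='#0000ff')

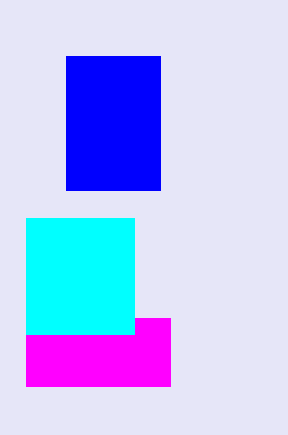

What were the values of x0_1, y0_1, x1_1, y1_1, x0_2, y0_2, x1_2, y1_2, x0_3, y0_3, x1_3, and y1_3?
x0_1 = 26; y0_1 = 318; x1_1 = 170; y1_1 = 386; x0_2 = 26; y0_2 = 218; x1_2 = 134; y1_2 = 334; x0_3 = 66; y0_3 = 56; x1_3 = 160; y1_3 = 190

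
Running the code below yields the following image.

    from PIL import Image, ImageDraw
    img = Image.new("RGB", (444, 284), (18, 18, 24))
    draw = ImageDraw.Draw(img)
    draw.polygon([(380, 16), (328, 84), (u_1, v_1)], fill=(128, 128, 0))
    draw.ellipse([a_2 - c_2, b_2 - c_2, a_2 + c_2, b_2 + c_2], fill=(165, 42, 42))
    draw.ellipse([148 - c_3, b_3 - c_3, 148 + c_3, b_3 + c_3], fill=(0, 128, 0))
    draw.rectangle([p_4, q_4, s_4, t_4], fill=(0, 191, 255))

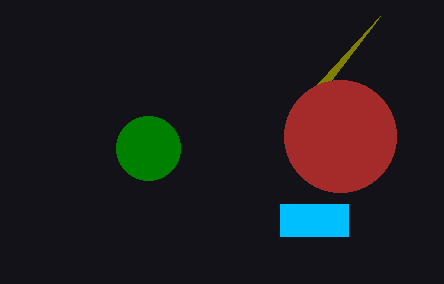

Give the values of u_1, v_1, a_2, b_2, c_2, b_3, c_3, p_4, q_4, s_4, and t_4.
u_1 = 288; v_1 = 116; a_2 = 340; b_2 = 136; c_2 = 56; b_3 = 148; c_3 = 32; p_4 = 280; q_4 = 204; s_4 = 348; t_4 = 236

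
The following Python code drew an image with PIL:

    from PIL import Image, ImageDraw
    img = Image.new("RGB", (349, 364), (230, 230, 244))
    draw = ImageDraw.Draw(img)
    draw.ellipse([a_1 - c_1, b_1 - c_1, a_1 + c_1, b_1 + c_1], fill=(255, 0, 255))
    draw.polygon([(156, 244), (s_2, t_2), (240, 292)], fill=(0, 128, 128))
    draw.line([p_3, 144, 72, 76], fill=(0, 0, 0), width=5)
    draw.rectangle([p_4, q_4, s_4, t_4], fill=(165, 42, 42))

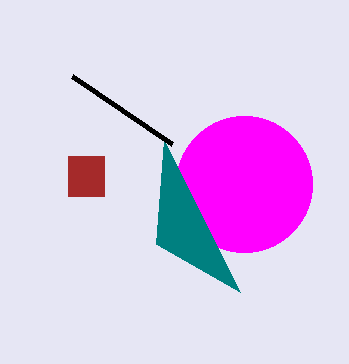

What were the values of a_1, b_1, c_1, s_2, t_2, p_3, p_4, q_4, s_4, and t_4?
a_1 = 244; b_1 = 184; c_1 = 68; s_2 = 164; t_2 = 140; p_3 = 172; p_4 = 68; q_4 = 156; s_4 = 104; t_4 = 196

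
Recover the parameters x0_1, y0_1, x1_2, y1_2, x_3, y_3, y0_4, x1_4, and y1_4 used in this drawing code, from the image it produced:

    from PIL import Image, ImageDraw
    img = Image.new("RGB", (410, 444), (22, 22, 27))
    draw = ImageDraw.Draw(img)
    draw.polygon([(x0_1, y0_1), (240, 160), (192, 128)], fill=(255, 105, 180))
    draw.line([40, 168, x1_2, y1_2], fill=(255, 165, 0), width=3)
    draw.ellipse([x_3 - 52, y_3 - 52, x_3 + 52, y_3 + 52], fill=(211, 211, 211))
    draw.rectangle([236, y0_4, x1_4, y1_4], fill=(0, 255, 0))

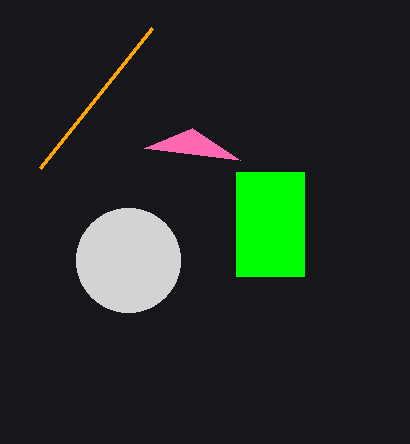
x0_1 = 144
y0_1 = 148
x1_2 = 152
y1_2 = 28
x_3 = 128
y_3 = 260
y0_4 = 172
x1_4 = 304
y1_4 = 276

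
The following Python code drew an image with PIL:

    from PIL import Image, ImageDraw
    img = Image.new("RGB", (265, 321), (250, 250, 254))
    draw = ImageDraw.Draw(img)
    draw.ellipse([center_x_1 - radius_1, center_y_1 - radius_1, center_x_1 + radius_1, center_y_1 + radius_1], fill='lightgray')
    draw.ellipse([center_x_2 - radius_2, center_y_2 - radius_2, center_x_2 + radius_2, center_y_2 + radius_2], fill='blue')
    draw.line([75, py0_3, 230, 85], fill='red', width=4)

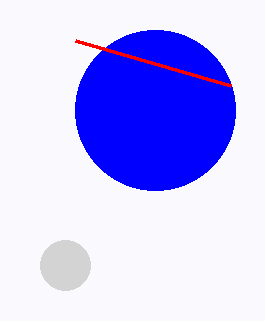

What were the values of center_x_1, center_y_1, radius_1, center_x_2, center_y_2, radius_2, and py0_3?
center_x_1 = 65
center_y_1 = 265
radius_1 = 25
center_x_2 = 155
center_y_2 = 110
radius_2 = 80
py0_3 = 40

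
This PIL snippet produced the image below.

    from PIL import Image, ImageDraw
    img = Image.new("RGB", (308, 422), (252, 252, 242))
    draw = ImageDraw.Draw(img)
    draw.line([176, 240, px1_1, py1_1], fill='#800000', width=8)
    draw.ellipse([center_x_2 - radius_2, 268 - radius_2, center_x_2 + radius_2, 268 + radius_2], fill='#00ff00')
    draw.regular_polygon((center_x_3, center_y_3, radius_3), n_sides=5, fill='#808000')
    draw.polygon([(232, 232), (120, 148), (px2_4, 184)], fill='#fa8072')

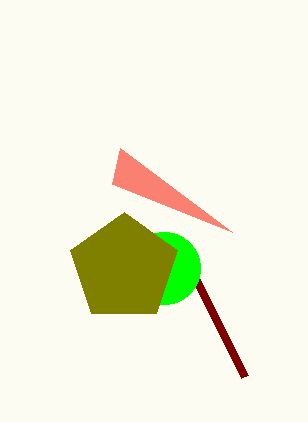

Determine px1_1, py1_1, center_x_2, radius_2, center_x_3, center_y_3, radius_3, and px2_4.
px1_1 = 244; py1_1 = 376; center_x_2 = 164; radius_2 = 36; center_x_3 = 124; center_y_3 = 268; radius_3 = 56; px2_4 = 112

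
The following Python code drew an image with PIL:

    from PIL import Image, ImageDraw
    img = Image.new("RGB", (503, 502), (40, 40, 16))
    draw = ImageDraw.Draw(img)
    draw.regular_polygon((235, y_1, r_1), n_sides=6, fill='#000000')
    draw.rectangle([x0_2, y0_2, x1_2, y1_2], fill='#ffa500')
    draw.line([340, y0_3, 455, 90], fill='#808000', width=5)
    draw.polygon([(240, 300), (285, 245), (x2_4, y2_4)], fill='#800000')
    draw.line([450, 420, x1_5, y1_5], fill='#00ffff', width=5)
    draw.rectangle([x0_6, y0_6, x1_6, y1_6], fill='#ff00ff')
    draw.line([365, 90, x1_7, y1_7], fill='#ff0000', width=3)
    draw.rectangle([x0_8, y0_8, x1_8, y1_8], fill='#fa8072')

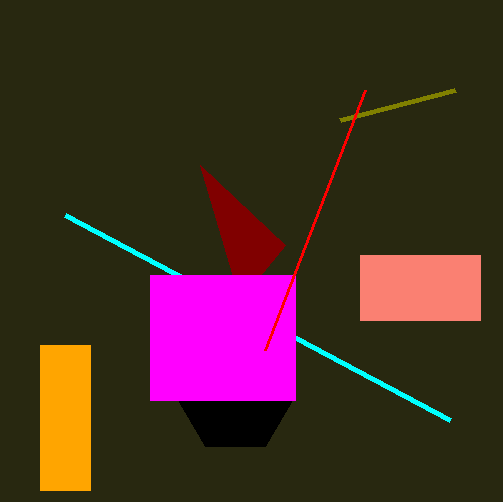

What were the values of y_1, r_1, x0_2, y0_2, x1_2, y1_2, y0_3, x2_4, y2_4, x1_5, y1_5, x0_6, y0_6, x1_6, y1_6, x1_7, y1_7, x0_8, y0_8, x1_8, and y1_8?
y_1 = 395
r_1 = 60
x0_2 = 40
y0_2 = 345
x1_2 = 90
y1_2 = 490
y0_3 = 120
x2_4 = 200
y2_4 = 165
x1_5 = 65
y1_5 = 215
x0_6 = 150
y0_6 = 275
x1_6 = 295
y1_6 = 400
x1_7 = 265
y1_7 = 350
x0_8 = 360
y0_8 = 255
x1_8 = 480
y1_8 = 320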